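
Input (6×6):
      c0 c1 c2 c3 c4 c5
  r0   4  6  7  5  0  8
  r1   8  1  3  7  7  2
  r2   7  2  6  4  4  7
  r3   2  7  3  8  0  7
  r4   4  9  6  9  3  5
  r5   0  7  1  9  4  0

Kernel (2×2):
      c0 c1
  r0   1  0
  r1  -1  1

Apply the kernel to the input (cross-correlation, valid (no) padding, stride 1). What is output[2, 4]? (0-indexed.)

11

The receptive field on the input at this output position is [4 7 / 0 7]. Elementwise product with the kernel and sum: 4·1 + 0·-1 + 7·1.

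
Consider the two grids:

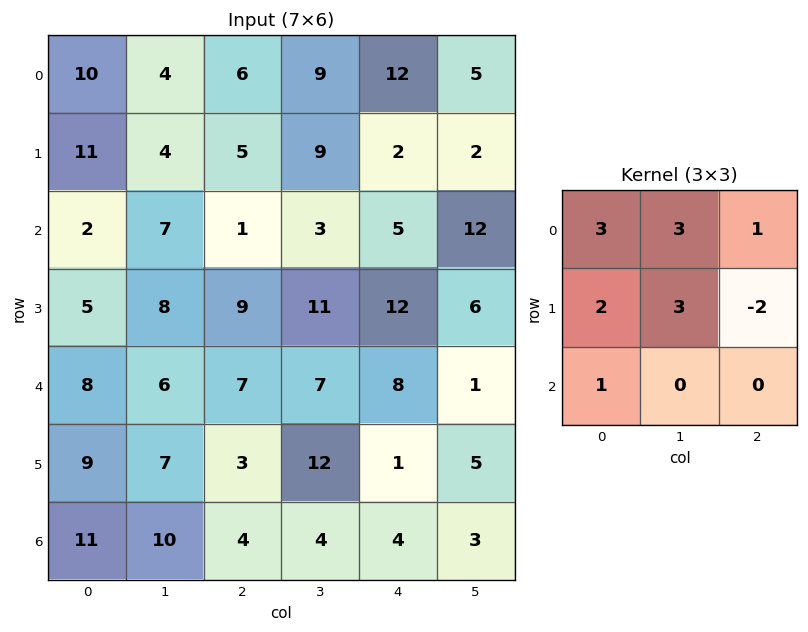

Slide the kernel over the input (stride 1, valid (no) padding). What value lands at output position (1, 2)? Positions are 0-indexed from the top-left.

54

The receptive field on the input at this output position is [5 9 2 / 1 3 5 / 9 11 12]. Elementwise product with the kernel and sum: 5·3 + 9·3 + 2·1 + 1·2 + 3·3 + 5·-2 + 9·1.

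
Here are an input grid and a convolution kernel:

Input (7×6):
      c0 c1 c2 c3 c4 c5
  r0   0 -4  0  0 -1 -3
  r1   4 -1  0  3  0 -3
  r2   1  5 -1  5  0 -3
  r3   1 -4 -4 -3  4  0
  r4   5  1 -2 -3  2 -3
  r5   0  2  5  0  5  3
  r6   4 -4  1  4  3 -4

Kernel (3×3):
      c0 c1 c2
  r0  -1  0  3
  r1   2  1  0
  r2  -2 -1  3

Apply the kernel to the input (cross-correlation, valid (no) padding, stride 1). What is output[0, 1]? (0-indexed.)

The receptive field on the input at this output position is [-4 0 0 / -1 0 3 / 5 -1 5]. Elementwise product with the kernel and sum: -4·-1 + 0·3 + -1·2 + 0·1 + 5·-2 + -1·-1 + 5·3.

8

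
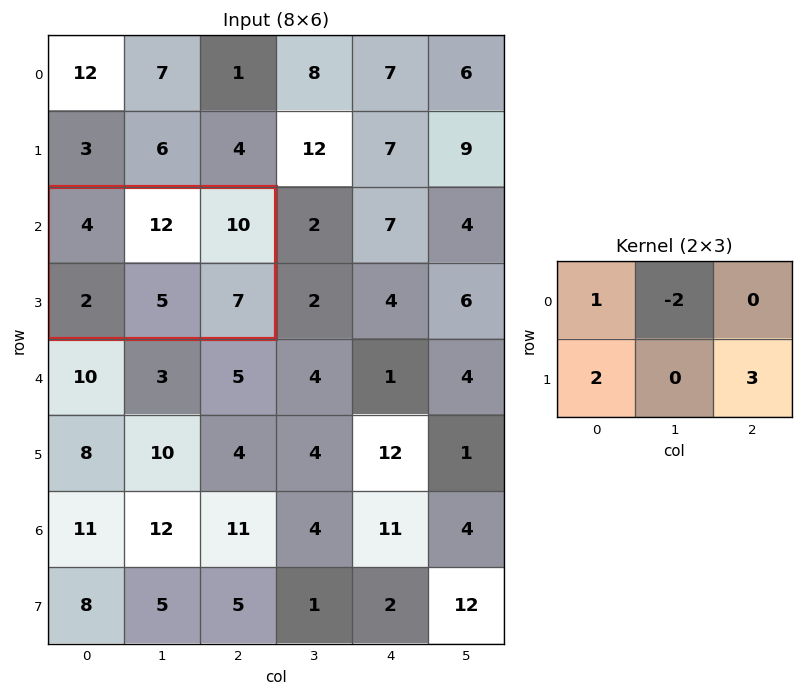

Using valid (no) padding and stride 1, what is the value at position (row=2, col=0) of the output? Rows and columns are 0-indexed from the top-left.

5

The receptive field on the input at this output position is [4 12 10 / 2 5 7]. Elementwise product with the kernel and sum: 4·1 + 12·-2 + 2·2 + 7·3.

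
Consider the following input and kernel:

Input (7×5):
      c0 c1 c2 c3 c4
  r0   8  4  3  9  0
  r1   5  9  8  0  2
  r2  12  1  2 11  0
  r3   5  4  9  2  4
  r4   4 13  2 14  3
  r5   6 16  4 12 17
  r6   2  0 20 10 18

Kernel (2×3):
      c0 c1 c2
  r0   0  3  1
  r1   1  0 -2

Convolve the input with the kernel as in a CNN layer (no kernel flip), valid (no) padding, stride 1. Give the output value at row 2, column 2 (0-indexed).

34

The receptive field on the input at this output position is [2 11 0 / 9 2 4]. Elementwise product with the kernel and sum: 11·3 + 0·1 + 9·1 + 4·-2.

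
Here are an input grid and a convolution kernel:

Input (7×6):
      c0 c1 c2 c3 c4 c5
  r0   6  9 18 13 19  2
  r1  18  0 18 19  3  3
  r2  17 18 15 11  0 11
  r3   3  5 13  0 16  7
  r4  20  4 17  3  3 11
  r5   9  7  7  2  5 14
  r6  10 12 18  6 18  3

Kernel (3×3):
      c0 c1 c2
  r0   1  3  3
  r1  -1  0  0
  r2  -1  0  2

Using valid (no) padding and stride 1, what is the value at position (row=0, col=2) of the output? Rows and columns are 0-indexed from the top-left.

The receptive field on the input at this output position is [18 13 19 / 18 19 3 / 15 11 0]. Elementwise product with the kernel and sum: 18·1 + 13·3 + 19·3 + 18·-1 + 15·-1 + 0·2.

81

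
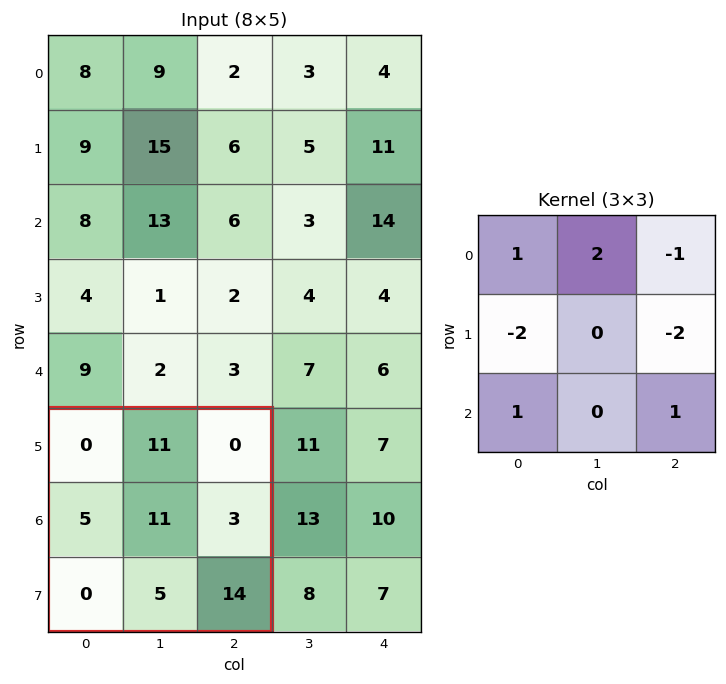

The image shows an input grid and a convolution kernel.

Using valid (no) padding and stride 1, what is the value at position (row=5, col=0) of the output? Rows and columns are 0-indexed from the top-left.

The receptive field on the input at this output position is [0 11 0 / 5 11 3 / 0 5 14]. Elementwise product with the kernel and sum: 0·1 + 11·2 + 0·-1 + 5·-2 + 3·-2 + 0·1 + 14·1.

20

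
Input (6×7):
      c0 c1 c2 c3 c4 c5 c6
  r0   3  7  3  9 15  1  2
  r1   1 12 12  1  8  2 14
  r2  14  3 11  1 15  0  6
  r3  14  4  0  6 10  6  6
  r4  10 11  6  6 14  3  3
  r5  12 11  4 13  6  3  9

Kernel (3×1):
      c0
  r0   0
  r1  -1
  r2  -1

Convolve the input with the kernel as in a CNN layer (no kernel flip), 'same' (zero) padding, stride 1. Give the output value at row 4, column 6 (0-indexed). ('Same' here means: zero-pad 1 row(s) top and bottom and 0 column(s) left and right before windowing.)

-12

The receptive field on the zero-padded input at this output position is [6 / 3 / 9]. Elementwise product with the kernel and sum: 3·-1 + 9·-1.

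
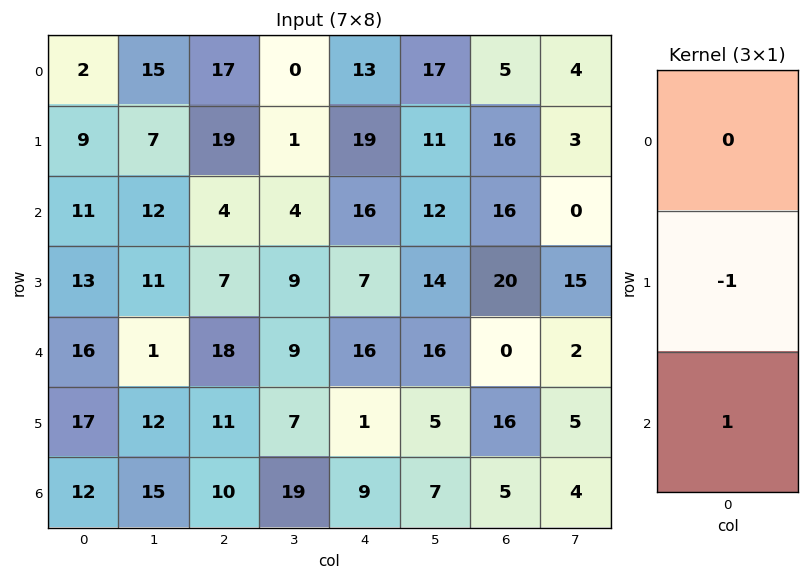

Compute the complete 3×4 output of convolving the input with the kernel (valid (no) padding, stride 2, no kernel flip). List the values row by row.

2 -15 -3 0
3 11 9 -20
-5 -1 8 -11

Output[0,0]: The receptive field on the input at this output position is [2 / 9 / 11]. Elementwise product with the kernel and sum: 9·-1 + 11·1.
Output[0,1]: The receptive field on the input at this output position is [17 / 19 / 4]. Elementwise product with the kernel and sum: 19·-1 + 4·1.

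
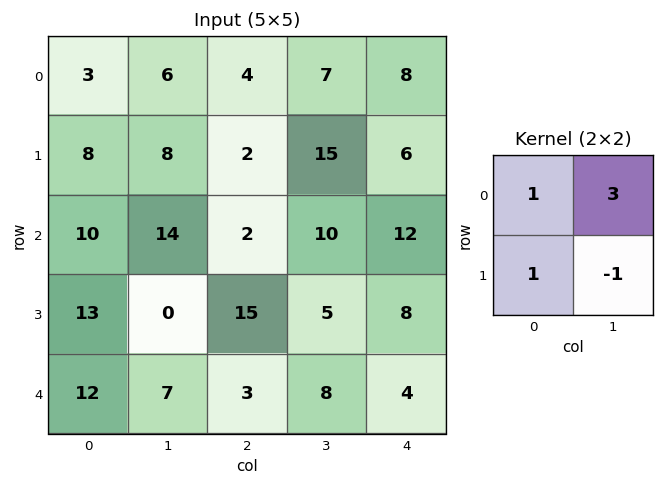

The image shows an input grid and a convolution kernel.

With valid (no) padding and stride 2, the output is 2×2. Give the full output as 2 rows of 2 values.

21 12
65 42

Output[0,0]: The receptive field on the input at this output position is [3 6 / 8 8]. Elementwise product with the kernel and sum: 3·1 + 6·3 + 8·1 + 8·-1.
Output[0,1]: The receptive field on the input at this output position is [4 7 / 2 15]. Elementwise product with the kernel and sum: 4·1 + 7·3 + 2·1 + 15·-1.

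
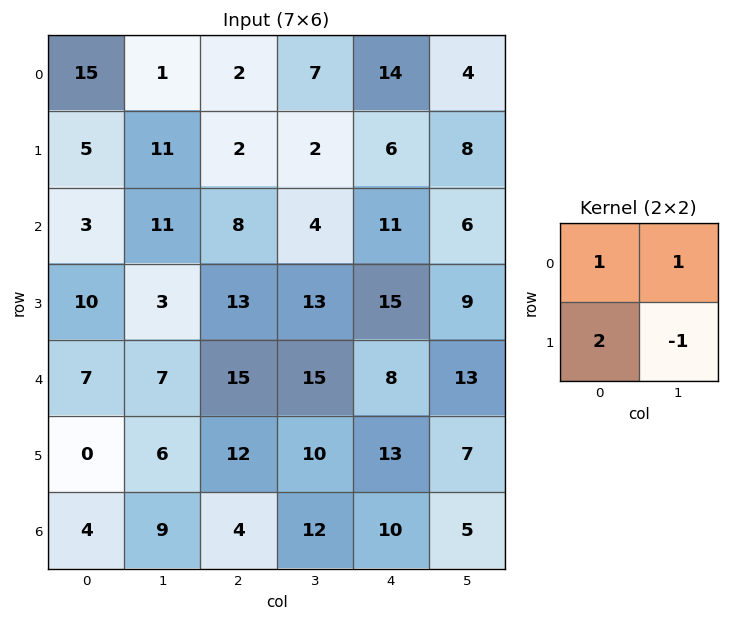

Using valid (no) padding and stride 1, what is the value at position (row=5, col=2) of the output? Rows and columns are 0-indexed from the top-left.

18

The receptive field on the input at this output position is [12 10 / 4 12]. Elementwise product with the kernel and sum: 12·1 + 10·1 + 4·2 + 12·-1.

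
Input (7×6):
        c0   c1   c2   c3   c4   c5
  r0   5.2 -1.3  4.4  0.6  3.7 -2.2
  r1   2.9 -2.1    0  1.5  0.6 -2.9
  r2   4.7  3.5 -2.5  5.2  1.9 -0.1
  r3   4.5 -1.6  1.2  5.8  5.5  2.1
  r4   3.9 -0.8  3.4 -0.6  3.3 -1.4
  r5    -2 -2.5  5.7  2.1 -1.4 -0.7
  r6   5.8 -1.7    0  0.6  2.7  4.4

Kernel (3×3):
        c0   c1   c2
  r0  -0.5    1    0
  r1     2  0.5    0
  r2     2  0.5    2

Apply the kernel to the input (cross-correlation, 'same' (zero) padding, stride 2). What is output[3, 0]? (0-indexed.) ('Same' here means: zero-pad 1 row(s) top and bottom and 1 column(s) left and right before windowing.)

The receptive field on the zero-padded input at this output position is [0 -2 -2.5 / 0 5.8 -1.7 / 0 0 0]. Elementwise product with the kernel and sum: 0·-0.5 + -2·1 + 0·2 + 5.8·0.5 + 0·2 + 0·0.5 + 0·2.

0.9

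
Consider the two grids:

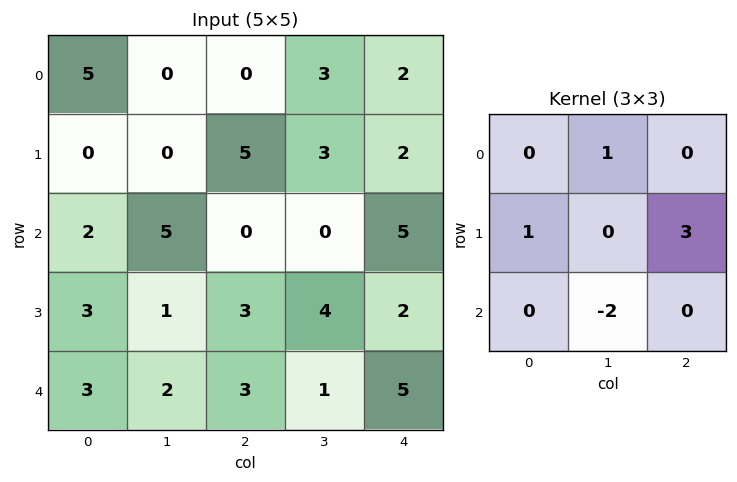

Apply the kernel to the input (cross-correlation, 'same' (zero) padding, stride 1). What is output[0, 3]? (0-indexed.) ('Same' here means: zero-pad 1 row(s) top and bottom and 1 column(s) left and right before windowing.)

0

The receptive field on the zero-padded input at this output position is [0 0 0 / 0 3 2 / 5 3 2]. Elementwise product with the kernel and sum: 0·1 + 0·1 + 2·3 + 3·-2.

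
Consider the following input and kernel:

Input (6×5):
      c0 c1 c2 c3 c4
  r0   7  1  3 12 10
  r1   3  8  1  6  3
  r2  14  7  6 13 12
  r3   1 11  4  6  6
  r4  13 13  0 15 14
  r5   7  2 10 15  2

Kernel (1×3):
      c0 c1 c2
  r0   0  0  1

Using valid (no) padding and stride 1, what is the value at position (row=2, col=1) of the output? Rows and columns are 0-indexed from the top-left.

The receptive field on the input at this output position is [7 6 13]. Elementwise product with the kernel and sum: 13·1.

13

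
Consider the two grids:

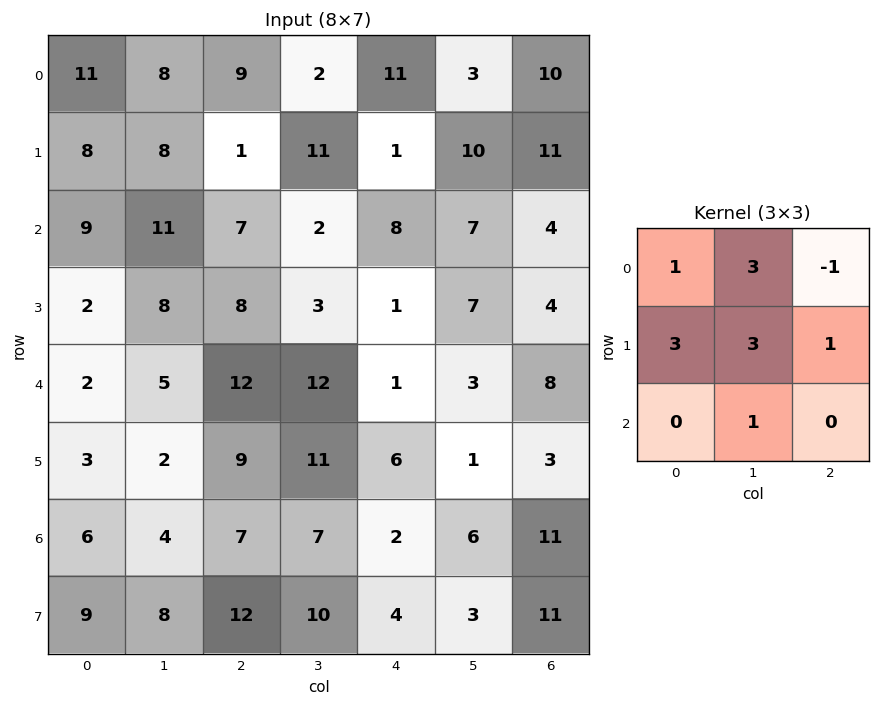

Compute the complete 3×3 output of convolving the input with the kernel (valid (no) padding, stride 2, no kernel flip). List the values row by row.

86 43 61
78 51 56
33 120 32

Output[0,0]: The receptive field on the input at this output position is [11 8 9 / 8 8 1 / 9 11 7]. Elementwise product with the kernel and sum: 11·1 + 8·3 + 9·-1 + 8·3 + 8·3 + 1·1 + 11·1.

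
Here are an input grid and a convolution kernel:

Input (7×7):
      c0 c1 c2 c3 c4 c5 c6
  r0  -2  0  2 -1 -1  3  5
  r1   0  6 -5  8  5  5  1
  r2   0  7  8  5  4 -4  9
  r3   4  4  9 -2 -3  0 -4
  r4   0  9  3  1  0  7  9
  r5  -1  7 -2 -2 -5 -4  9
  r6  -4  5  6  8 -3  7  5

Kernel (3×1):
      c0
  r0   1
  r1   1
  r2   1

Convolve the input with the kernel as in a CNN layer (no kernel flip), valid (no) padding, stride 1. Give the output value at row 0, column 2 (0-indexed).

5

The receptive field on the input at this output position is [2 / -5 / 8]. Elementwise product with the kernel and sum: 2·1 + -5·1 + 8·1.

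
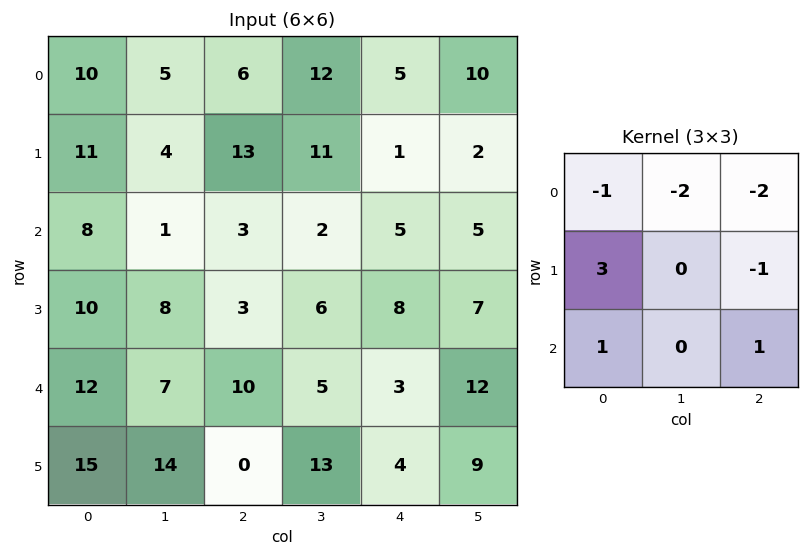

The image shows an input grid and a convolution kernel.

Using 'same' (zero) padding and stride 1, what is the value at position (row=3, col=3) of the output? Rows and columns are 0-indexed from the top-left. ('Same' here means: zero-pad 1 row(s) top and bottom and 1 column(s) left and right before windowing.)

-3

The receptive field on the zero-padded input at this output position is [3 2 5 / 3 6 8 / 10 5 3]. Elementwise product with the kernel and sum: 3·-1 + 2·-2 + 5·-2 + 3·3 + 8·-1 + 10·1 + 3·1.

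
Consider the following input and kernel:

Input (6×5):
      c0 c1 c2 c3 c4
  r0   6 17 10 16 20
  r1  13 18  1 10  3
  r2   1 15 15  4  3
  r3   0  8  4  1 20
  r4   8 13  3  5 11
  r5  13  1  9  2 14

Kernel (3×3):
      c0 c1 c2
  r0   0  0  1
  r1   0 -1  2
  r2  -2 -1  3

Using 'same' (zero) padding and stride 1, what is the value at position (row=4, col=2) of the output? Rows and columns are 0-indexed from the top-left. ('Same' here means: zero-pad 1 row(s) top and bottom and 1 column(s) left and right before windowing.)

The receptive field on the zero-padded input at this output position is [8 4 1 / 13 3 5 / 1 9 2]. Elementwise product with the kernel and sum: 1·1 + 3·-1 + 5·2 + 1·-2 + 9·-1 + 2·3.

3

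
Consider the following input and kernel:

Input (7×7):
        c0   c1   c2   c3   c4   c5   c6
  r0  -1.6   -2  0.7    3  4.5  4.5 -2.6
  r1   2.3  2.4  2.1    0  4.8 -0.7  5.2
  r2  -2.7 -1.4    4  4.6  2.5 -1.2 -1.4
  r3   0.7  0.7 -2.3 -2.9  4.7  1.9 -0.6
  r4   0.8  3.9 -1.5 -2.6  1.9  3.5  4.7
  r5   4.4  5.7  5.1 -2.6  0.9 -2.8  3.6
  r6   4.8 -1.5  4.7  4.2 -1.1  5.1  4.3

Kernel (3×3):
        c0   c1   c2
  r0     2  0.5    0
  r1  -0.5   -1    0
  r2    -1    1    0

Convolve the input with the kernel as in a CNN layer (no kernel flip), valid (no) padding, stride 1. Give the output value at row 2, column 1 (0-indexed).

The receptive field on the input at this output position is [-1.4 4 4.6 / 0.7 -2.3 -2.9 / 3.9 -1.5 -2.6]. Elementwise product with the kernel and sum: -1.4·2 + 4·0.5 + 0.7·-0.5 + -2.3·-1 + 3.9·-1 + -1.5·1.

-4.25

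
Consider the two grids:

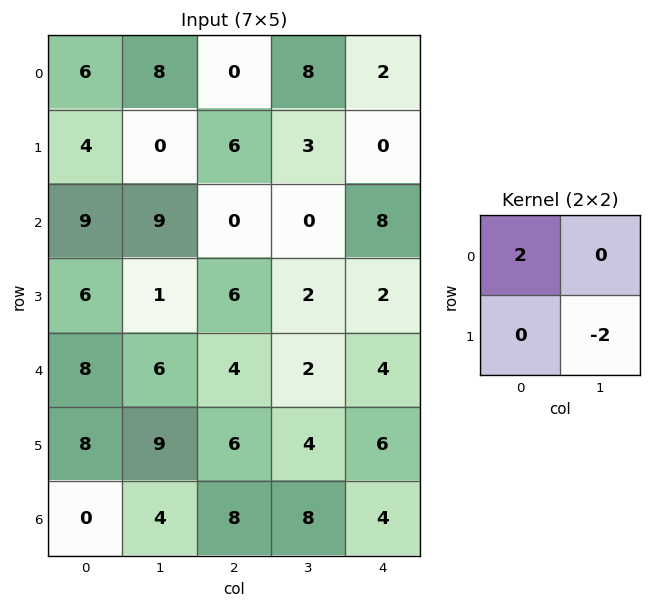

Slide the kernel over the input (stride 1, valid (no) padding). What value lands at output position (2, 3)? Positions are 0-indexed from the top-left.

The receptive field on the input at this output position is [0 8 / 2 2]. Elementwise product with the kernel and sum: 0·2 + 2·-2.

-4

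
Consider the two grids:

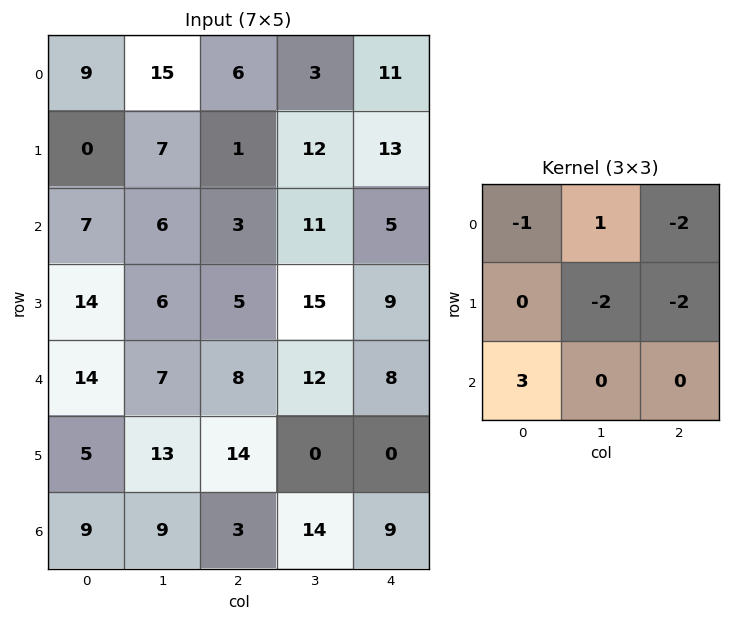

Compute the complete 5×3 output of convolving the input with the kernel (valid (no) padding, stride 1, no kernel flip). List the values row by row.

Output[0,0]: The receptive field on the input at this output position is [9 15 6 / 0 7 1 / 7 6 3]. Elementwise product with the kernel and sum: 9·-1 + 15·1 + 6·-2 + 7·-2 + 1·-2 + 7·3.
Output[0,1]: The receptive field on the input at this output position is [15 6 3 / 7 1 12 / 6 3 11]. Elementwise product with the kernel and sum: 15·-1 + 6·1 + 3·-2 + 1·-2 + 12·-2 + 6·3.

-1 -23 -66
29 -40 -32
13 -44 -26
-33 -32 -6
-50 -24 -3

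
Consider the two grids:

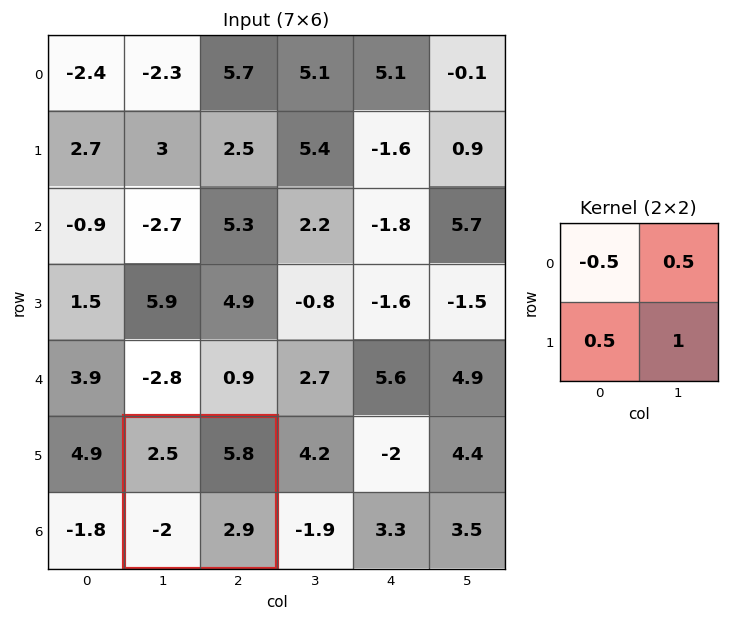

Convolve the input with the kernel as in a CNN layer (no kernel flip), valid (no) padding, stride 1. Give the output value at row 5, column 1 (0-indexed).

3.55

The receptive field on the input at this output position is [2.5 5.8 / -2 2.9]. Elementwise product with the kernel and sum: 2.5·-0.5 + 5.8·0.5 + -2·0.5 + 2.9·1.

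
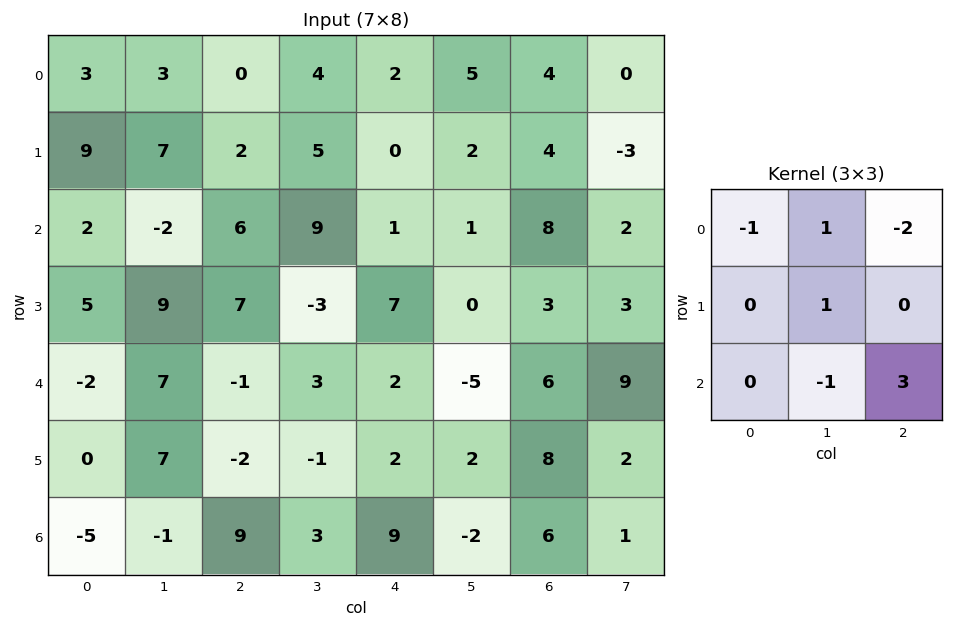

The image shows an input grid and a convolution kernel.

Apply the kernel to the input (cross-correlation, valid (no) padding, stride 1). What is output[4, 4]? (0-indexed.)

3

The receptive field on the input at this output position is [2 -5 6 / 2 2 8 / 9 -2 6]. Elementwise product with the kernel and sum: 2·-1 + -5·1 + 6·-2 + 2·1 + -2·-1 + 6·3.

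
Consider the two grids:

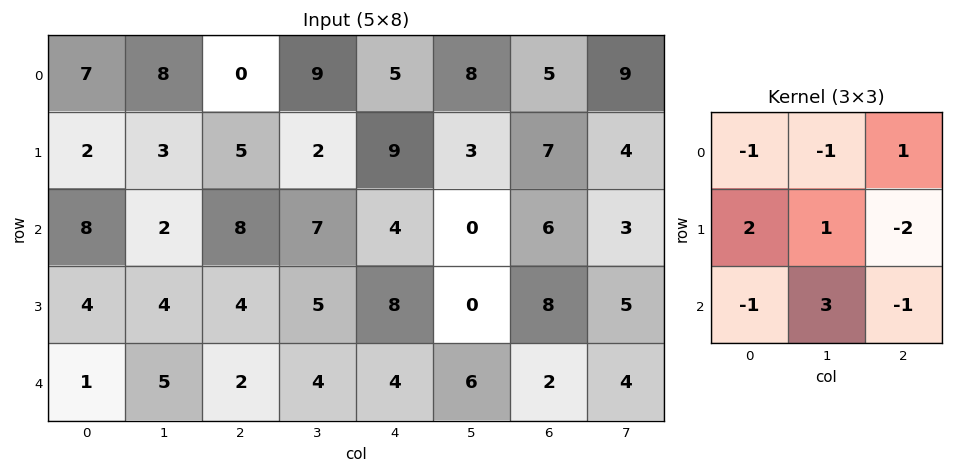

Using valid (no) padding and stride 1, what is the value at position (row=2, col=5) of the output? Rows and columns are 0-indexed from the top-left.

The receptive field on the input at this output position is [0 6 3 / 0 8 5 / 6 2 4]. Elementwise product with the kernel and sum: 0·-1 + 6·-1 + 3·1 + 0·2 + 8·1 + 5·-2 + 6·-1 + 2·3 + 4·-1.

-9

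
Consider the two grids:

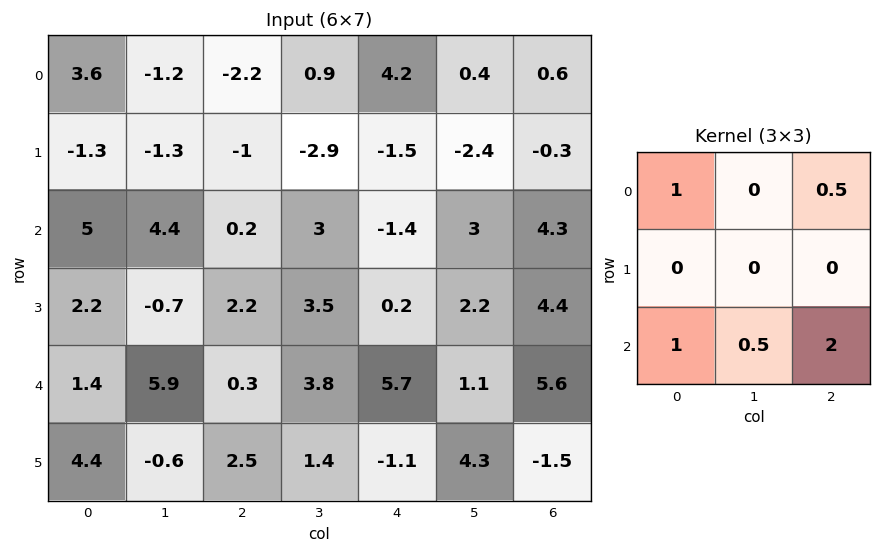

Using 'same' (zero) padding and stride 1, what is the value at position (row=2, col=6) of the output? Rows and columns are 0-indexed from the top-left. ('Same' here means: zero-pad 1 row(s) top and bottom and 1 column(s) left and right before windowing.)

The receptive field on the zero-padded input at this output position is [-2.4 -0.3 0 / 3 4.3 0 / 2.2 4.4 0]. Elementwise product with the kernel and sum: -2.4·1 + 0·0.5 + 2.2·1 + 4.4·0.5 + 0·2.

2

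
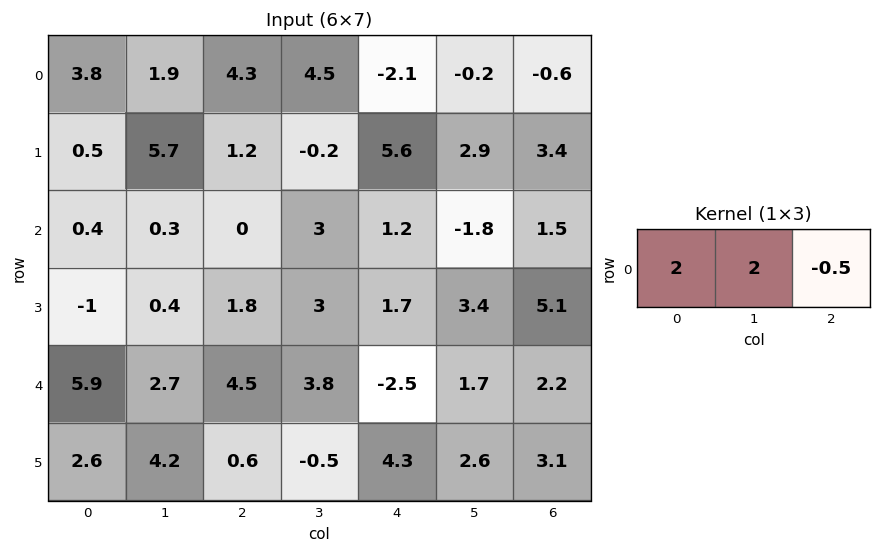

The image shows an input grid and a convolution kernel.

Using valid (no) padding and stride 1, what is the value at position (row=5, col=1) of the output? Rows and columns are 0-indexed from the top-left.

9.85

The receptive field on the input at this output position is [4.2 0.6 -0.5]. Elementwise product with the kernel and sum: 4.2·2 + 0.6·2 + -0.5·-0.5.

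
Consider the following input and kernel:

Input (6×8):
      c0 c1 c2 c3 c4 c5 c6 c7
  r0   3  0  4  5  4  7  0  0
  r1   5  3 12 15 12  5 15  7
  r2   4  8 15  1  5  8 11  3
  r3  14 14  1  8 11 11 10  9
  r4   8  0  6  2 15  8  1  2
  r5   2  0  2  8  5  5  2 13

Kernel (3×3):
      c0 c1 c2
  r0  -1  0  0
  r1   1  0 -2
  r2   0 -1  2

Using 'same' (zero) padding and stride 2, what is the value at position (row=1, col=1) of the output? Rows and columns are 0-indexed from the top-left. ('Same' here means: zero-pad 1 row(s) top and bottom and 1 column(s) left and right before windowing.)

18

The receptive field on the zero-padded input at this output position is [3 12 15 / 8 15 1 / 14 1 8]. Elementwise product with the kernel and sum: 3·-1 + 8·1 + 1·-2 + 1·-1 + 8·2.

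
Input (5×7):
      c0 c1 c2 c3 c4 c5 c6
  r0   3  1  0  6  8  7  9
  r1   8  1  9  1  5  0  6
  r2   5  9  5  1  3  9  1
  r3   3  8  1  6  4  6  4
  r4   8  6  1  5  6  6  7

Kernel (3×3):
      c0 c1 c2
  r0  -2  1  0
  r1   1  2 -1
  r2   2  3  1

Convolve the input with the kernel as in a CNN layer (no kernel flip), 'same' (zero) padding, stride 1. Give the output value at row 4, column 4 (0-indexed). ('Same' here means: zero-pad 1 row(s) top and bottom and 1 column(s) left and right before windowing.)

3

The receptive field on the zero-padded input at this output position is [6 4 6 / 5 6 6 / 0 0 0]. Elementwise product with the kernel and sum: 6·-2 + 4·1 + 5·1 + 6·2 + 6·-1 + 0·2 + 0·3 + 0·1.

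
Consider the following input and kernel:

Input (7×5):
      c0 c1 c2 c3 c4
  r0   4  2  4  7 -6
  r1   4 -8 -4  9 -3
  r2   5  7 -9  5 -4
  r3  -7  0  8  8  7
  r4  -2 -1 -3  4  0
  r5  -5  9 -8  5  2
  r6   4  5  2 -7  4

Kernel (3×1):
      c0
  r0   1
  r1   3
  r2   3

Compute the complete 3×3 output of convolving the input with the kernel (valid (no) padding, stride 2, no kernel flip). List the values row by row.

31 -35 -27
-22 6 17
-5 -21 18

Output[0,0]: The receptive field on the input at this output position is [4 / 4 / 5]. Elementwise product with the kernel and sum: 4·1 + 4·3 + 5·3.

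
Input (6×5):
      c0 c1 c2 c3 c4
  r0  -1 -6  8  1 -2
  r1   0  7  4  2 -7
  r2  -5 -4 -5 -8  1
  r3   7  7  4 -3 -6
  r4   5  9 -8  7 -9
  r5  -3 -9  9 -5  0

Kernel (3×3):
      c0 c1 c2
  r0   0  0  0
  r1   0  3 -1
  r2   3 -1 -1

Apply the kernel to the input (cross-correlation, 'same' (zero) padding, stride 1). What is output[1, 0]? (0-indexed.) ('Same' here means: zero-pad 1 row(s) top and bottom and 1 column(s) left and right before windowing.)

2

The receptive field on the zero-padded input at this output position is [0 -1 -6 / 0 0 7 / 0 -5 -4]. Elementwise product with the kernel and sum: 0·3 + 7·-1 + 0·3 + -5·-1 + -4·-1.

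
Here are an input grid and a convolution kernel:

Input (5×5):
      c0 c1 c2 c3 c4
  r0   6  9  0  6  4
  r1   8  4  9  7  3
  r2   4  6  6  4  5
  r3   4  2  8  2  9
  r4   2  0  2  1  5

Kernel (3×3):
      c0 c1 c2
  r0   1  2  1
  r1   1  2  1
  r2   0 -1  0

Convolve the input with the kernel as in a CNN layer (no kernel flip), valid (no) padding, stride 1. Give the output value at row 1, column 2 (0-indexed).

43

The receptive field on the input at this output position is [9 7 3 / 6 4 5 / 8 2 9]. Elementwise product with the kernel and sum: 9·1 + 7·2 + 3·1 + 6·1 + 4·2 + 5·1 + 2·-1.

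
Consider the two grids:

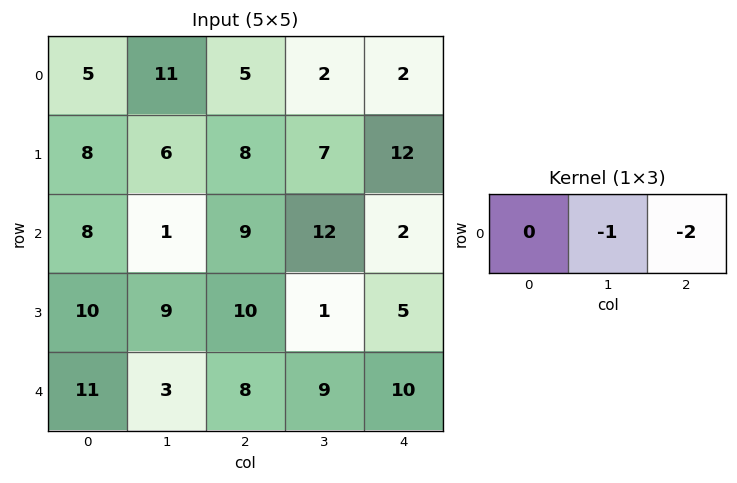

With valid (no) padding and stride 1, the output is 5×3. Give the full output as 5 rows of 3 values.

Output[0,0]: The receptive field on the input at this output position is [5 11 5]. Elementwise product with the kernel and sum: 11·-1 + 5·-2.

-21 -9 -6
-22 -22 -31
-19 -33 -16
-29 -12 -11
-19 -26 -29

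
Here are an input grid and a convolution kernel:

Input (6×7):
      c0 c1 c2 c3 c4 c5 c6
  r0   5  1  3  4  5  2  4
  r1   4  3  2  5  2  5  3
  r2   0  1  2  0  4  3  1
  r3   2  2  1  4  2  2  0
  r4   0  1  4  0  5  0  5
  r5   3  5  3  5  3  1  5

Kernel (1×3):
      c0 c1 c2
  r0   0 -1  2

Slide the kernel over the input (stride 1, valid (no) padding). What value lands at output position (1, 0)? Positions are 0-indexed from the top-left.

The receptive field on the input at this output position is [4 3 2]. Elementwise product with the kernel and sum: 3·-1 + 2·2.

1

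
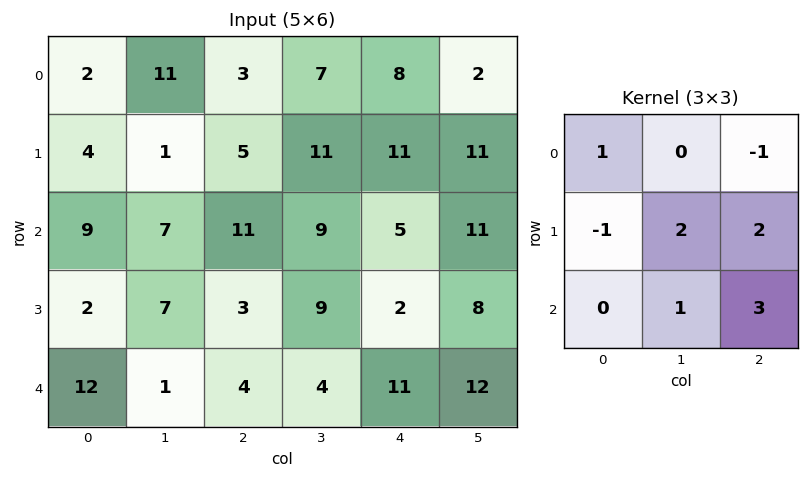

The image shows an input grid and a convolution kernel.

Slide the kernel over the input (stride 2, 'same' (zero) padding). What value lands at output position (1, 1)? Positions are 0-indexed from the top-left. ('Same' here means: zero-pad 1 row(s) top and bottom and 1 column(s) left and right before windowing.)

53

The receptive field on the zero-padded input at this output position is [1 5 11 / 7 11 9 / 7 3 9]. Elementwise product with the kernel and sum: 1·1 + 11·-1 + 7·-1 + 11·2 + 9·2 + 3·1 + 9·3.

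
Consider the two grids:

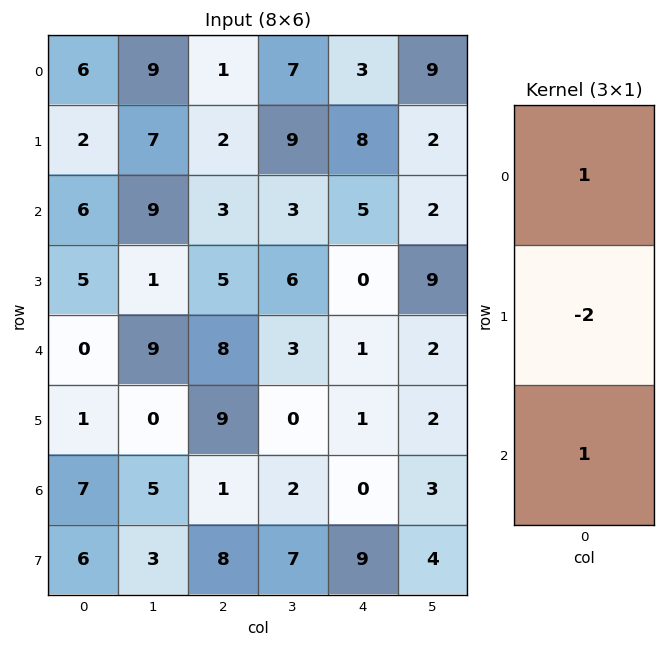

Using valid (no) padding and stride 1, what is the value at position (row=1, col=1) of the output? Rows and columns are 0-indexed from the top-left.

The receptive field on the input at this output position is [7 / 9 / 1]. Elementwise product with the kernel and sum: 7·1 + 9·-2 + 1·1.

-10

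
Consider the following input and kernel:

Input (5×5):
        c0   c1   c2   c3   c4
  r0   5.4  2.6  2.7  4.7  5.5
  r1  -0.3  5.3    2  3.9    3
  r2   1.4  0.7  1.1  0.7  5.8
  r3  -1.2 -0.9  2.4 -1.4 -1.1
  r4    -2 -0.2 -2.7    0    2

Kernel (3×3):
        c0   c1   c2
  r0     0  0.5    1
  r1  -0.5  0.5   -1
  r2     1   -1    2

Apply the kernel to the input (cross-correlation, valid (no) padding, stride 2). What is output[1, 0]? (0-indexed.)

-8

The receptive field on the input at this output position is [1.4 0.7 1.1 / -1.2 -0.9 2.4 / -2 -0.2 -2.7]. Elementwise product with the kernel and sum: 0.7·0.5 + 1.1·1 + -1.2·-0.5 + -0.9·0.5 + 2.4·-1 + -2·1 + -0.2·-1 + -2.7·2.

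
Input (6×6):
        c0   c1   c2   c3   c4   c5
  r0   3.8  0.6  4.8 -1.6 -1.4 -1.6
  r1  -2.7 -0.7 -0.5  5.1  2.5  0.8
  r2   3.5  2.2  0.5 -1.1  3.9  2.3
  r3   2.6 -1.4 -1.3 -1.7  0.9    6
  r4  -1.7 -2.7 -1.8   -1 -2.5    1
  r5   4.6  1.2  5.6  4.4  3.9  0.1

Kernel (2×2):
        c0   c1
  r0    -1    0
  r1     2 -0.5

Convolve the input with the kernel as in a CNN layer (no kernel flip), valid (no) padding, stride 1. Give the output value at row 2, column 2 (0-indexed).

The receptive field on the input at this output position is [0.5 -1.1 / -1.3 -1.7]. Elementwise product with the kernel and sum: 0.5·-1 + -1.3·2 + -1.7·-0.5.

-2.25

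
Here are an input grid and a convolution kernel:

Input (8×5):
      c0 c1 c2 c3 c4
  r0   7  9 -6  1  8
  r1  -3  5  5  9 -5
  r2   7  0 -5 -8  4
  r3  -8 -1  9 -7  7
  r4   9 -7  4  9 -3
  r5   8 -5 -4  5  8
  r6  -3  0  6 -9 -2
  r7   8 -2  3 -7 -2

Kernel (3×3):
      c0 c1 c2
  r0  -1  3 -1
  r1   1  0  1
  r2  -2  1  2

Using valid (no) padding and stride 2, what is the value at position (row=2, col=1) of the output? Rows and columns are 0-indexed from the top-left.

5

The receptive field on the input at this output position is [4 9 -3 / -4 5 8 / 6 -9 -2]. Elementwise product with the kernel and sum: 4·-1 + 9·3 + -3·-1 + -4·1 + 8·1 + 6·-2 + -9·1 + -2·2.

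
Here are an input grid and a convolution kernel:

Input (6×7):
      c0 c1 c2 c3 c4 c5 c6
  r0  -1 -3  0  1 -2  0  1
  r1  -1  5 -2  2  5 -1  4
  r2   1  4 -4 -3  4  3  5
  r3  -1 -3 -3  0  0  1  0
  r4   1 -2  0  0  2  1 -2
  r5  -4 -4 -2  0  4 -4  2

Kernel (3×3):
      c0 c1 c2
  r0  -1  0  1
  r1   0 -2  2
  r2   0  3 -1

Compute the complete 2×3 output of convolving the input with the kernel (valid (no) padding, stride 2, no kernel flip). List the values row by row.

Output[0,0]: The receptive field on the input at this output position is [-1 -3 0 / -1 5 -2 / 1 4 -4]. Elementwise product with the kernel and sum: -1·-1 + 0·1 + 5·-2 + -2·2 + 4·3 + -4·-1.
Output[0,1]: The receptive field on the input at this output position is [0 1 -2 / -2 2 5 / -4 -3 4]. Elementwise product with the kernel and sum: 0·-1 + -2·1 + 2·-2 + 5·2 + -3·3 + 4·-1.

3 -9 17
-11 6 4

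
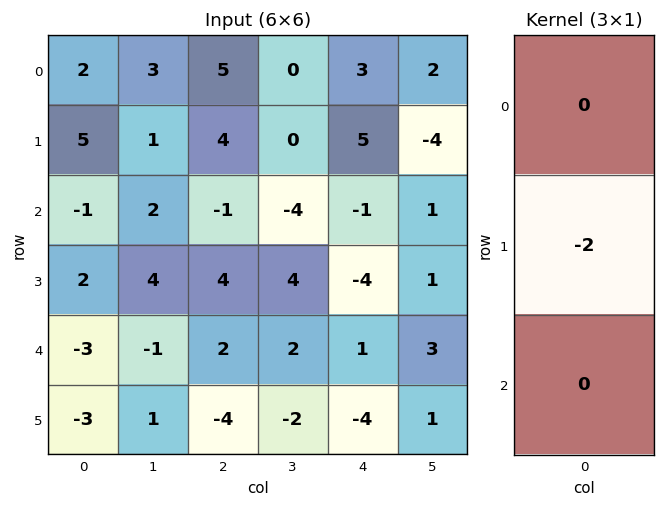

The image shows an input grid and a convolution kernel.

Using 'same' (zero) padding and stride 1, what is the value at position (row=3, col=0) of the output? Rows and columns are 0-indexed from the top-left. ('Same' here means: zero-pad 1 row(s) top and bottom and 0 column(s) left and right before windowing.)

-4

The receptive field on the zero-padded input at this output position is [-1 / 2 / -3]. Elementwise product with the kernel and sum: 2·-2.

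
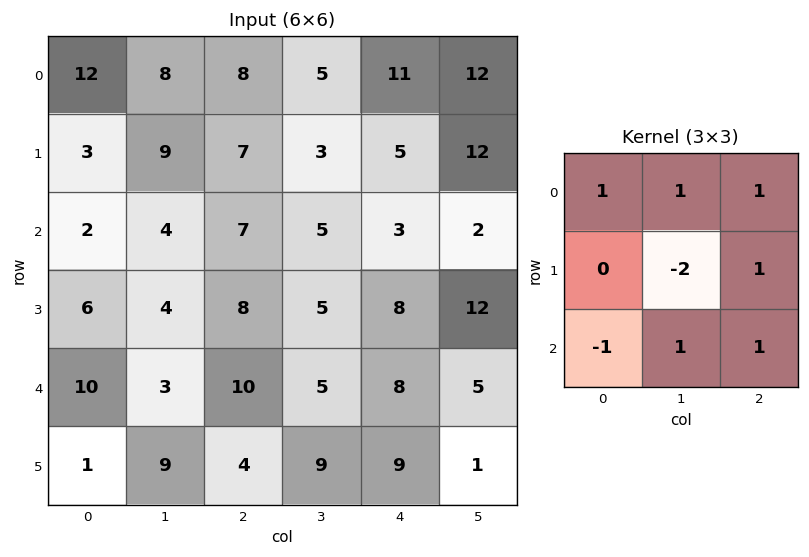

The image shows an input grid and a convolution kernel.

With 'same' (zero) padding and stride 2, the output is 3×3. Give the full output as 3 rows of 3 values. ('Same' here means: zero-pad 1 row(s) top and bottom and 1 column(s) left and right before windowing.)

-4 -10 4
22 19 31
3 6 15

Output[0,0]: The receptive field on the zero-padded input at this output position is [0 0 0 / 0 12 8 / 0 3 9]. Elementwise product with the kernel and sum: 0·1 + 0·1 + 0·1 + 12·-2 + 8·1 + 0·-1 + 3·1 + 9·1.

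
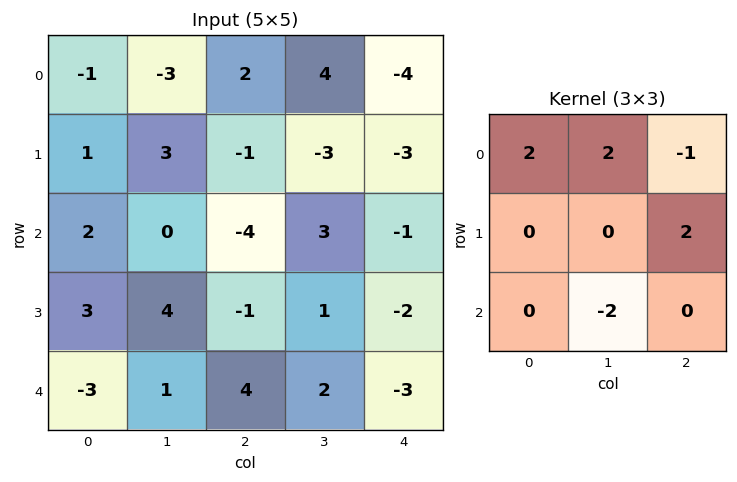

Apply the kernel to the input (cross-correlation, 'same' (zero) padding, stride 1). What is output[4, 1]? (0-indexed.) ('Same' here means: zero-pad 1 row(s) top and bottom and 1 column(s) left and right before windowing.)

The receptive field on the zero-padded input at this output position is [3 4 -1 / -3 1 4 / 0 0 0]. Elementwise product with the kernel and sum: 3·2 + 4·2 + -1·-1 + 4·2 + 0·-2.

23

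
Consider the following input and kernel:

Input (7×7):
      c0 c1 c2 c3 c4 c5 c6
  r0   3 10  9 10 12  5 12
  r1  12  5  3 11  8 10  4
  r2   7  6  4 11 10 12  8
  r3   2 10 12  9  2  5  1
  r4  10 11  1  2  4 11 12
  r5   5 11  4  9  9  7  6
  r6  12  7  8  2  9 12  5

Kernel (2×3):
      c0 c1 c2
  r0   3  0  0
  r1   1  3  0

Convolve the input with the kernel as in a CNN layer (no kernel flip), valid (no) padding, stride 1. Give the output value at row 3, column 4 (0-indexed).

The receptive field on the input at this output position is [2 5 1 / 4 11 12]. Elementwise product with the kernel and sum: 2·3 + 4·1 + 11·3.

43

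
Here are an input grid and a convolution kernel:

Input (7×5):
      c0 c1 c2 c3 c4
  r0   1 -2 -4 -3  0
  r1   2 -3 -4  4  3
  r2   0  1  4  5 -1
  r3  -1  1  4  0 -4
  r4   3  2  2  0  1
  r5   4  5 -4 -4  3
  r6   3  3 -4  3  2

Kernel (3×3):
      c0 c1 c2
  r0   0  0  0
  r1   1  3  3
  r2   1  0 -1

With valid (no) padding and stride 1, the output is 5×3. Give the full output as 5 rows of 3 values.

-23 -7 22
10 29 24
15 15 -7
23 17 -2
14 -19 -13

Output[0,0]: The receptive field on the input at this output position is [1 -2 -4 / 2 -3 -4 / 0 1 4]. Elementwise product with the kernel and sum: 2·1 + -3·3 + -4·3 + 0·1 + 4·-1.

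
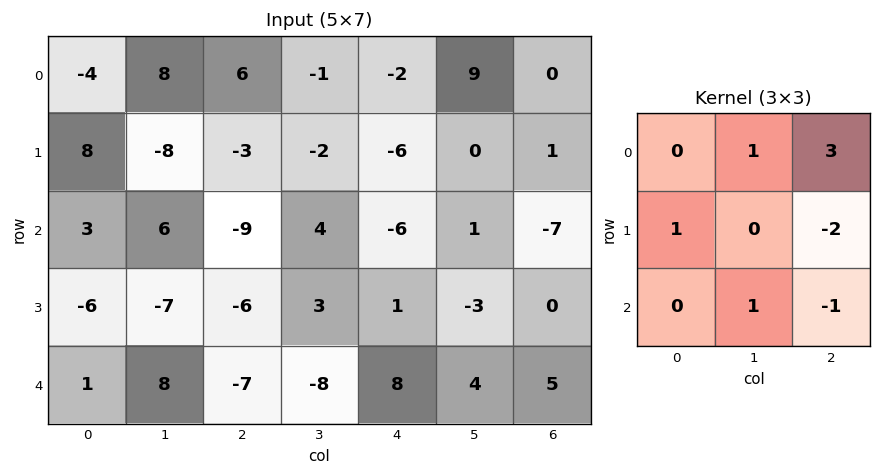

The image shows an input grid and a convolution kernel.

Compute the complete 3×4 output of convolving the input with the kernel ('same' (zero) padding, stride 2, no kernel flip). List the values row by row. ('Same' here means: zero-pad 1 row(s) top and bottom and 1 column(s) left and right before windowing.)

Output[0,0]: The receptive field on the zero-padded input at this output position is [0 0 0 / 0 -4 8 / 0 8 -8]. Elementwise product with the kernel and sum: 0·1 + 0·3 + 0·1 + 8·-2 + 8·1 + -8·-1.

0 9 -25 10
-27 -20 0 2
-43 27 -24 4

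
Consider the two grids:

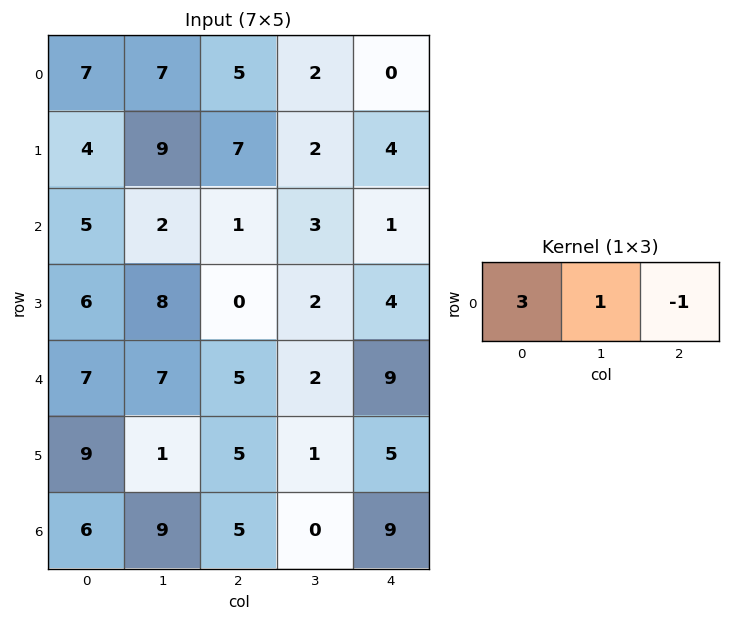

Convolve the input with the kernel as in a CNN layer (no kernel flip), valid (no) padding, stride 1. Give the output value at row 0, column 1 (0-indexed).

The receptive field on the input at this output position is [7 5 2]. Elementwise product with the kernel and sum: 7·3 + 5·1 + 2·-1.

24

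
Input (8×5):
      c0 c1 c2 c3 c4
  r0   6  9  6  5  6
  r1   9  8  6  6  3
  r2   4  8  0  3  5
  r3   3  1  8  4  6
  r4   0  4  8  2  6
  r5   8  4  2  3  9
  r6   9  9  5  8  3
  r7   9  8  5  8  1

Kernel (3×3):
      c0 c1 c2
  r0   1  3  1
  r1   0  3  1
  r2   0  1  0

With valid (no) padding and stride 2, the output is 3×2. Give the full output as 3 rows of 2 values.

Output[0,0]: The receptive field on the input at this output position is [6 9 6 / 9 8 6 / 4 8 0]. Elementwise product with the kernel and sum: 6·1 + 9·3 + 6·1 + 8·3 + 6·1 + 8·1.

77 51
43 34
43 46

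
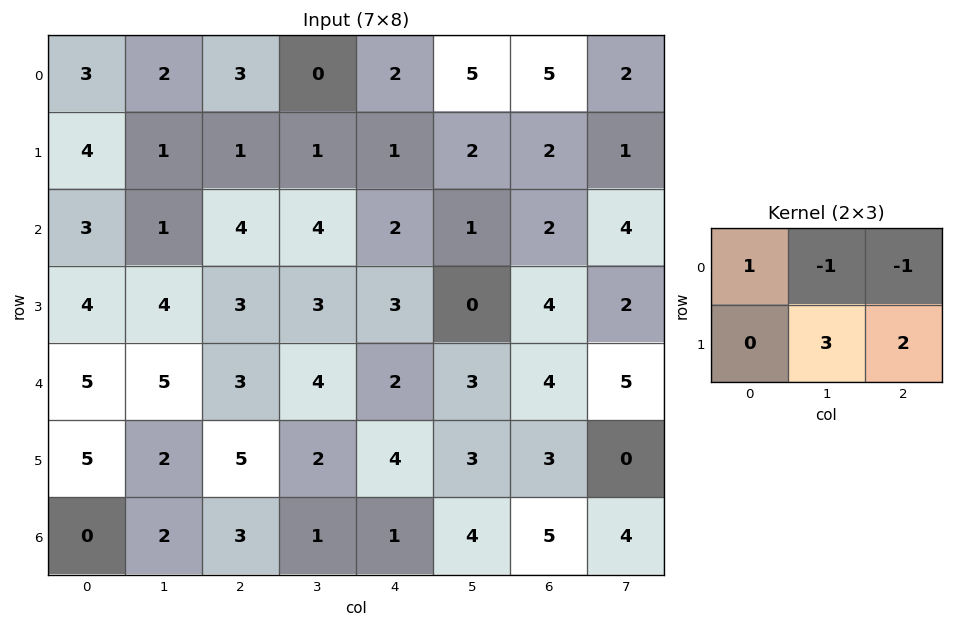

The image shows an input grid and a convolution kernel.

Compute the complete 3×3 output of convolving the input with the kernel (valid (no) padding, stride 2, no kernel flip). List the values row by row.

3 6 2
16 13 7
13 11 10

Output[0,0]: The receptive field on the input at this output position is [3 2 3 / 4 1 1]. Elementwise product with the kernel and sum: 3·1 + 2·-1 + 3·-1 + 1·3 + 1·2.
Output[0,1]: The receptive field on the input at this output position is [3 0 2 / 1 1 1]. Elementwise product with the kernel and sum: 3·1 + 0·-1 + 2·-1 + 1·3 + 1·2.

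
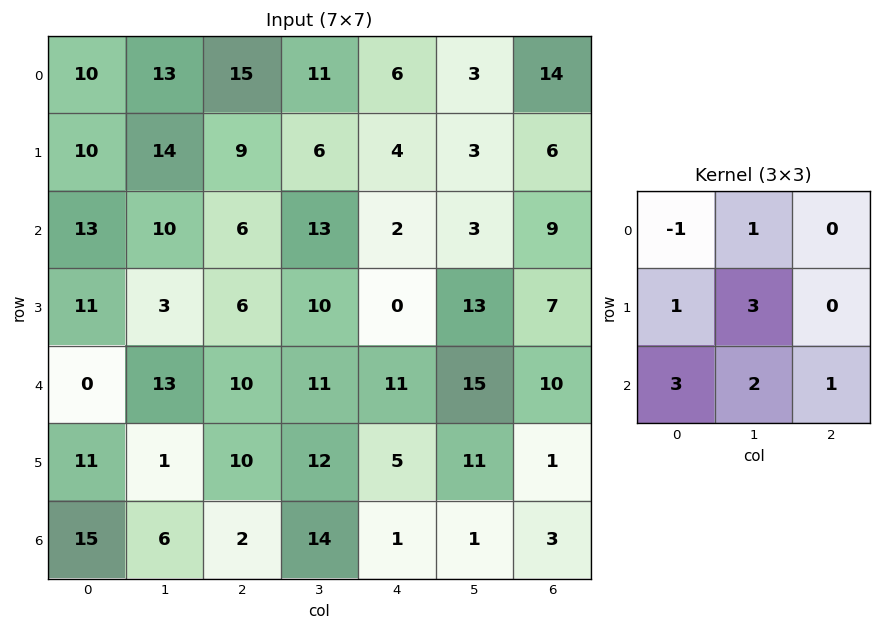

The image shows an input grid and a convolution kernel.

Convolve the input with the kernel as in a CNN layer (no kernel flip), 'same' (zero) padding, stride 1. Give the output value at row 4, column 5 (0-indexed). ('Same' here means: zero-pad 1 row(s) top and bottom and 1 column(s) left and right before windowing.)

107

The receptive field on the zero-padded input at this output position is [0 13 7 / 11 15 10 / 5 11 1]. Elementwise product with the kernel and sum: 0·-1 + 13·1 + 11·1 + 15·3 + 5·3 + 11·2 + 1·1.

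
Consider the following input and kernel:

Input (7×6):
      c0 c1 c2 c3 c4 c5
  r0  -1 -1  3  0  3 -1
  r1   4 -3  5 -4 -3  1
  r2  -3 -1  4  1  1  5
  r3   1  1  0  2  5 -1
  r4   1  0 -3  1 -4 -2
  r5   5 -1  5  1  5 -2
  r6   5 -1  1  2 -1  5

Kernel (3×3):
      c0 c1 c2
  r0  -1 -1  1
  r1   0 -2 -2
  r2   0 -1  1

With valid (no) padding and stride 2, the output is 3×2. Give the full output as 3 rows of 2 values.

Output[0,0]: The receptive field on the input at this output position is [-1 -1 3 / 4 -3 5 / -3 -1 4]. Elementwise product with the kernel and sum: -1·-1 + -1·-1 + 3·1 + -3·-2 + 5·-2 + -1·-1 + 4·1.

6 14
3 -23
-10 -17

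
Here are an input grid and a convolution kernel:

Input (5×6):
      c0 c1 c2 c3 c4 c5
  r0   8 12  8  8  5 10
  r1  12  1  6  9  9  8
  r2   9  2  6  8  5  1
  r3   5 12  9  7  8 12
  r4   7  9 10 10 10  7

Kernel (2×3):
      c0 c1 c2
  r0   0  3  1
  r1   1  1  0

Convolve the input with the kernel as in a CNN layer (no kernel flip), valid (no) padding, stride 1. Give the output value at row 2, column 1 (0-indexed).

The receptive field on the input at this output position is [2 6 8 / 12 9 7]. Elementwise product with the kernel and sum: 6·3 + 8·1 + 12·1 + 9·1.

47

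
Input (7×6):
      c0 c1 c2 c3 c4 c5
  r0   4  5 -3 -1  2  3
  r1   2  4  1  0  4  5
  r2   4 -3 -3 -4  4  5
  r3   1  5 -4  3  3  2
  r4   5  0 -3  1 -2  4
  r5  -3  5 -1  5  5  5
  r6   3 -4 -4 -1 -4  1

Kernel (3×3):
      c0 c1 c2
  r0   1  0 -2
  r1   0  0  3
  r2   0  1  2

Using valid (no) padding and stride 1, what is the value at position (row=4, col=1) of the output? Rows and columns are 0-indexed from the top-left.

7

The receptive field on the input at this output position is [0 -3 1 / 5 -1 5 / -4 -4 -1]. Elementwise product with the kernel and sum: 0·1 + 1·-2 + 5·3 + -4·1 + -1·2.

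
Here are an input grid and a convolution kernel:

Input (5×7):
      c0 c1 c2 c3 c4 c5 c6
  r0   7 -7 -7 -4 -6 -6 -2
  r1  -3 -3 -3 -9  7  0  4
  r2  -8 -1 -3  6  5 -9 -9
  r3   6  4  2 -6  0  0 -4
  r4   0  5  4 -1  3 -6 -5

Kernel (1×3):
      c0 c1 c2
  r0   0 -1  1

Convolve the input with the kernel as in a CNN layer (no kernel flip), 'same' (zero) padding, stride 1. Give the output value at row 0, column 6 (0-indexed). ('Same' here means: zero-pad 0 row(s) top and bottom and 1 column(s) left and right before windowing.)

The receptive field on the zero-padded input at this output position is [-6 -2 0]. Elementwise product with the kernel and sum: -2·-1 + 0·1.

2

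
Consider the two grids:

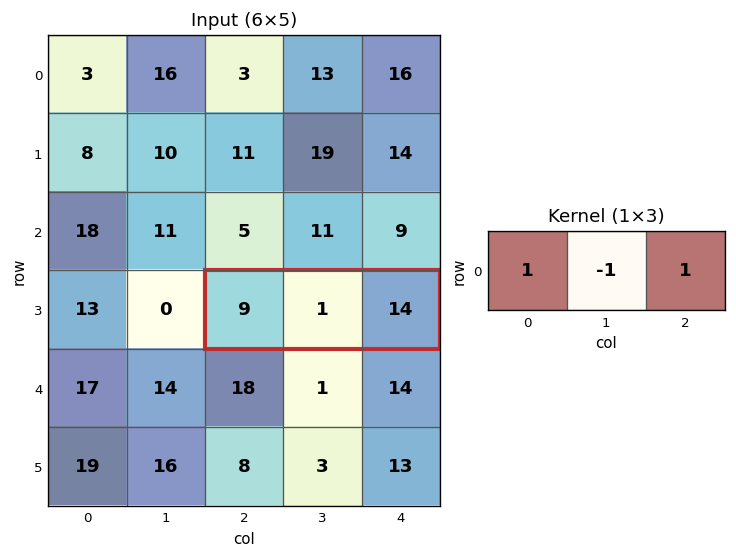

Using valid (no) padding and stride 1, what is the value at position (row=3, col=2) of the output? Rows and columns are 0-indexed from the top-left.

The receptive field on the input at this output position is [9 1 14]. Elementwise product with the kernel and sum: 9·1 + 1·-1 + 14·1.

22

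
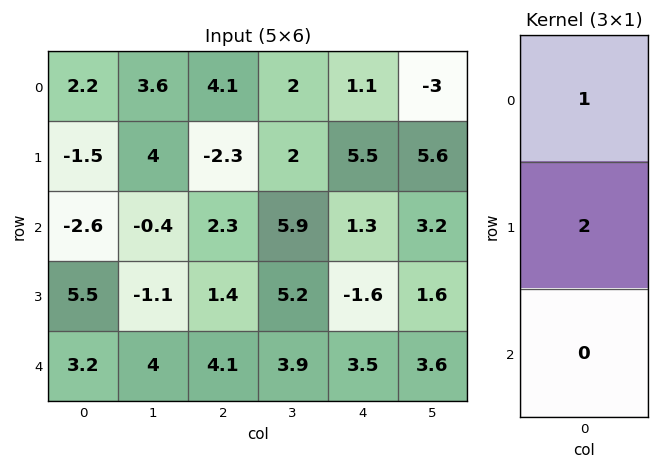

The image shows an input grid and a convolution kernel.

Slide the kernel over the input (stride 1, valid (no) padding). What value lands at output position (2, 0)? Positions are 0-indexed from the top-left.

8.4

The receptive field on the input at this output position is [-2.6 / 5.5 / 3.2]. Elementwise product with the kernel and sum: -2.6·1 + 5.5·2.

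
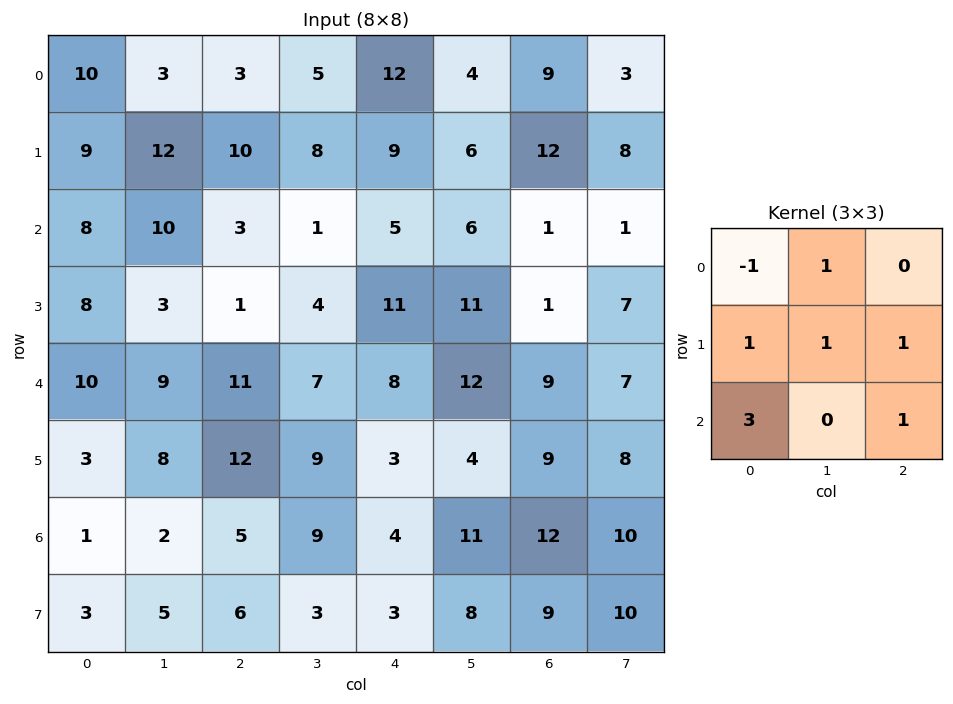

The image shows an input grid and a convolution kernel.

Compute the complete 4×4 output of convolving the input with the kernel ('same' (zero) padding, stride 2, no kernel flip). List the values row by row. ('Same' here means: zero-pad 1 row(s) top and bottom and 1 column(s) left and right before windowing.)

Output[0,0]: The receptive field on the zero-padded input at this output position is [0 0 0 / 0 10 3 / 0 9 12]. Elementwise product with the kernel and sum: 0·-1 + 0·1 + 0·1 + 10·1 + 3·1 + 0·3 + 12·1.

25 55 51 42
30 25 36 54
35 58 65 38
11 38 35 72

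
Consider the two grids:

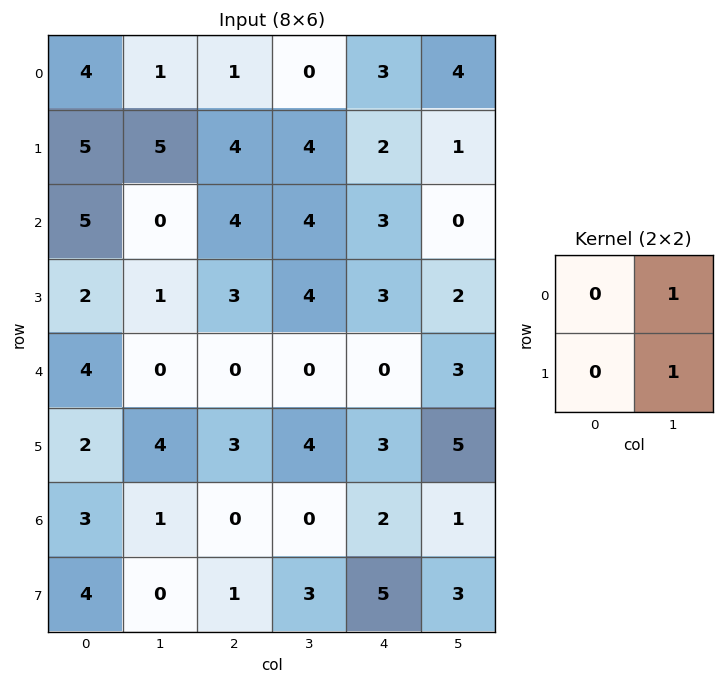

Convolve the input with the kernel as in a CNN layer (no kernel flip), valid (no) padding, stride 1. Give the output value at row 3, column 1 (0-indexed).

3

The receptive field on the input at this output position is [1 3 / 0 0]. Elementwise product with the kernel and sum: 3·1 + 0·1.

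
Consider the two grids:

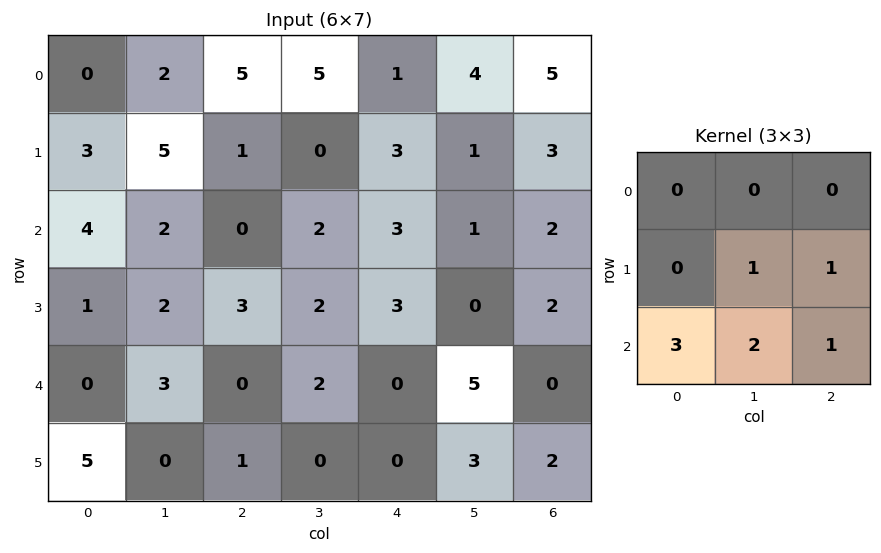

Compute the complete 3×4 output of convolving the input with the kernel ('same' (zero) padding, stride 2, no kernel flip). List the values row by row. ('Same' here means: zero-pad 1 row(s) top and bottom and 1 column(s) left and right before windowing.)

13 27 12 14
10 16 16 6
13 4 8 13

Output[0,0]: The receptive field on the zero-padded input at this output position is [0 0 0 / 0 0 2 / 0 3 5]. Elementwise product with the kernel and sum: 0·1 + 2·1 + 0·3 + 3·2 + 5·1.
Output[0,1]: The receptive field on the zero-padded input at this output position is [0 0 0 / 2 5 5 / 5 1 0]. Elementwise product with the kernel and sum: 5·1 + 5·1 + 5·3 + 1·2 + 0·1.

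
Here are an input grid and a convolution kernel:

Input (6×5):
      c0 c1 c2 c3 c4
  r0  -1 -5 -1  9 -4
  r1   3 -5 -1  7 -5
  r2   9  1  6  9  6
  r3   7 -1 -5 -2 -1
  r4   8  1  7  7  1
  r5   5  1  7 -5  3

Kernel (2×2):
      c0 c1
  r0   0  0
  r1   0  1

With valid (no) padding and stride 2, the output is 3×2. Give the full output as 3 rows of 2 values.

-5 7
-1 -2
1 -5

Output[0,0]: The receptive field on the input at this output position is [-1 -5 / 3 -5]. Elementwise product with the kernel and sum: -5·1.
Output[0,1]: The receptive field on the input at this output position is [-1 9 / -1 7]. Elementwise product with the kernel and sum: 7·1.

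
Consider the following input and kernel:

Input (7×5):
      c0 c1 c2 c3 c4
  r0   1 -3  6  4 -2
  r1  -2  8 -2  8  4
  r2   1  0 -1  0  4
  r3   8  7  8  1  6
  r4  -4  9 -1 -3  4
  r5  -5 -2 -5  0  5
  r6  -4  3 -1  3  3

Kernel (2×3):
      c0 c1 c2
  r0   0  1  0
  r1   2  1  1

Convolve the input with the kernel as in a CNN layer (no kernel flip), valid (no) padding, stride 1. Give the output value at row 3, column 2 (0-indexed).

The receptive field on the input at this output position is [8 1 6 / -1 -3 4]. Elementwise product with the kernel and sum: 1·1 + -1·2 + -3·1 + 4·1.

0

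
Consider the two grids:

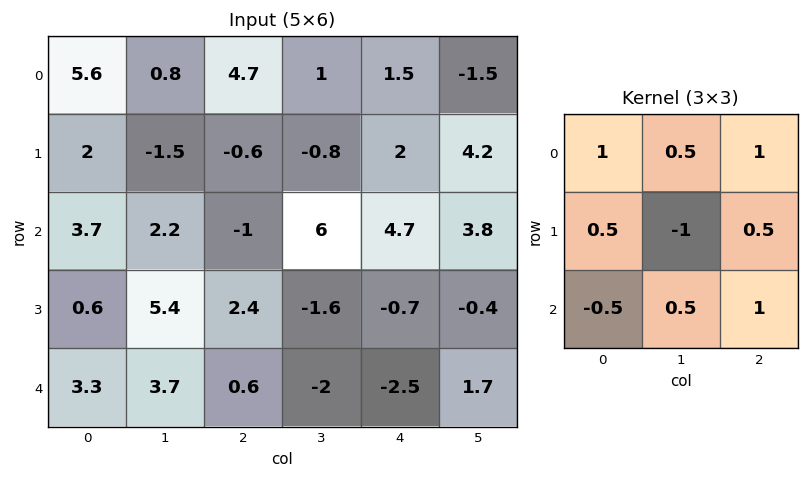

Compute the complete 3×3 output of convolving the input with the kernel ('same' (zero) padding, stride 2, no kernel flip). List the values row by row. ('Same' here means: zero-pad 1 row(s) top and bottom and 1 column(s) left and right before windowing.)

Output[0,0]: The receptive field on the zero-padded input at this output position is [0 0 0 / 0 5.6 0.8 / 0 2 -1.5]. Elementwise product with the kernel and sum: 0·1 + 0·0.5 + 0·1 + 0·0.5 + 5.6·-1 + 0.8·0.5 + 0·-0.5 + 2·0.5 + -1.5·1.
Output[0,1]: The receptive field on the zero-padded input at this output position is [0 0 0 / 0.8 4.7 1 / -1.5 -0.6 -0.8]. Elementwise product with the kernel and sum: 0·1 + 0·0.5 + 0·1 + 0.8·0.5 + 4.7·-1 + 1·0.5 + -1.5·-0.5 + -0.6·0.5 + -0.8·1.

-5.7 -4.15 3.85
2.6 -0.6 4.65
4.25 5.25 0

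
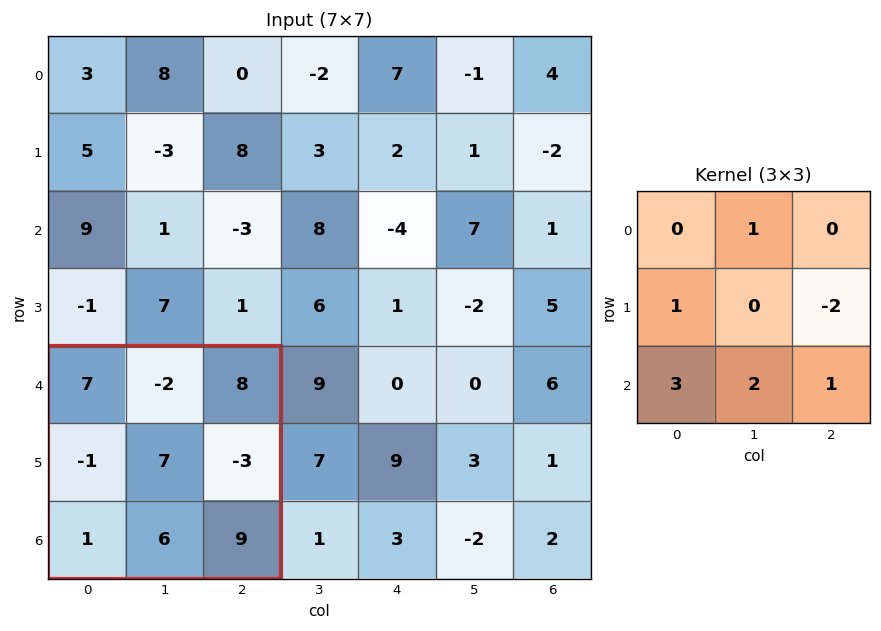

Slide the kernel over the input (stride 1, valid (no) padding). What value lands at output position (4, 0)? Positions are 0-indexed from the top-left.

The receptive field on the input at this output position is [7 -2 8 / -1 7 -3 / 1 6 9]. Elementwise product with the kernel and sum: -2·1 + -1·1 + -3·-2 + 1·3 + 6·2 + 9·1.

27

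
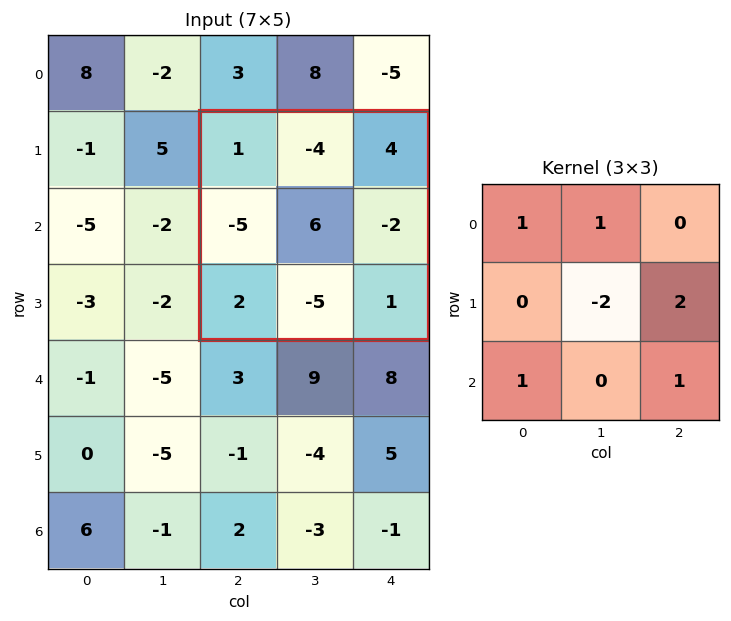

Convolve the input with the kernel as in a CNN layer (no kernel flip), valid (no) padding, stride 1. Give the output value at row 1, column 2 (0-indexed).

The receptive field on the input at this output position is [1 -4 4 / -5 6 -2 / 2 -5 1]. Elementwise product with the kernel and sum: 1·1 + -4·1 + 6·-2 + -2·2 + 2·1 + 1·1.

-16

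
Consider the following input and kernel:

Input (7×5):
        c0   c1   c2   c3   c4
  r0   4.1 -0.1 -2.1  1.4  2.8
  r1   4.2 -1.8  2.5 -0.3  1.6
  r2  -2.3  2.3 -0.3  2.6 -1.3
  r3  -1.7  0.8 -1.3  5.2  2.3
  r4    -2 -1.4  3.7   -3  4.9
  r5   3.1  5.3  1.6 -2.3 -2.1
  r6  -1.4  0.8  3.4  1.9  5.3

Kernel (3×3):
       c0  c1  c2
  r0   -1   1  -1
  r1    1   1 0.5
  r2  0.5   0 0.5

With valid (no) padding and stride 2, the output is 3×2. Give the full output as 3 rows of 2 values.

Output[0,0]: The receptive field on the input at this output position is [4.1 -0.1 -2.1 / 4.2 -1.8 2.5 / -2.3 2.3 -0.3]. Elementwise product with the kernel and sum: 4.1·-1 + -0.1·1 + -2.1·-1 + 4.2·1 + -1.8·1 + 2.5·0.5 + -2.3·0.5 + -0.3·0.5.

0.25 2.9
4.2 13.55
7.1 -9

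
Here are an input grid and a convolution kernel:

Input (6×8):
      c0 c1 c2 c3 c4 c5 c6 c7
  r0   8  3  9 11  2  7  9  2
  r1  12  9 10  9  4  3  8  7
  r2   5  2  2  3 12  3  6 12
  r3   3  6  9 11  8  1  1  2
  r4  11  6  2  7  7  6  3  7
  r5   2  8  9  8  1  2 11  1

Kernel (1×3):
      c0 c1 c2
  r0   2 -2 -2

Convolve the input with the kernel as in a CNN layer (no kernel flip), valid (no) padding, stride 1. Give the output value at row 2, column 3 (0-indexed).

-24

The receptive field on the input at this output position is [3 12 3]. Elementwise product with the kernel and sum: 3·2 + 12·-2 + 3·-2.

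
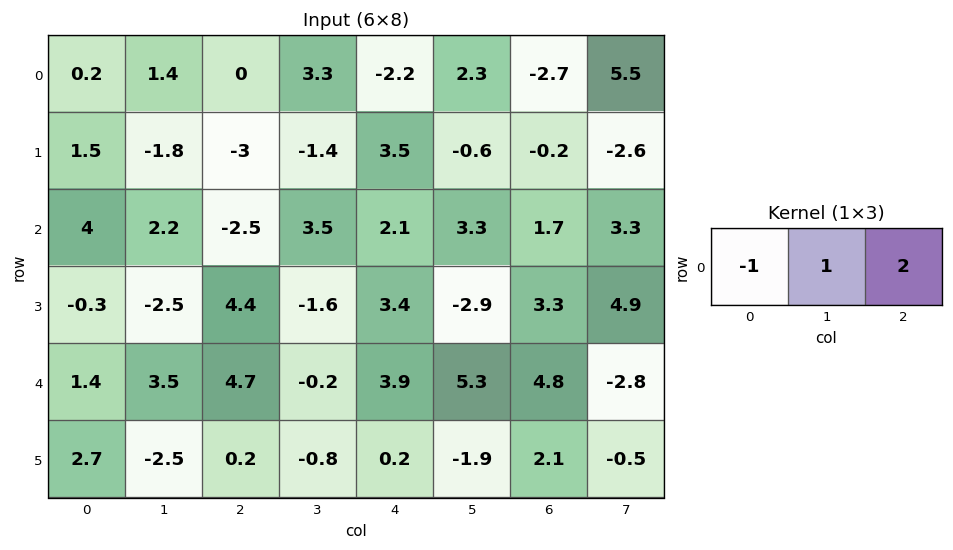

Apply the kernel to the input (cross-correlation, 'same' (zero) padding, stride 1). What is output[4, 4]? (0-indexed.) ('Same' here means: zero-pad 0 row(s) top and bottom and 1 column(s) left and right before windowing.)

14.7

The receptive field on the zero-padded input at this output position is [-0.2 3.9 5.3]. Elementwise product with the kernel and sum: -0.2·-1 + 3.9·1 + 5.3·2.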